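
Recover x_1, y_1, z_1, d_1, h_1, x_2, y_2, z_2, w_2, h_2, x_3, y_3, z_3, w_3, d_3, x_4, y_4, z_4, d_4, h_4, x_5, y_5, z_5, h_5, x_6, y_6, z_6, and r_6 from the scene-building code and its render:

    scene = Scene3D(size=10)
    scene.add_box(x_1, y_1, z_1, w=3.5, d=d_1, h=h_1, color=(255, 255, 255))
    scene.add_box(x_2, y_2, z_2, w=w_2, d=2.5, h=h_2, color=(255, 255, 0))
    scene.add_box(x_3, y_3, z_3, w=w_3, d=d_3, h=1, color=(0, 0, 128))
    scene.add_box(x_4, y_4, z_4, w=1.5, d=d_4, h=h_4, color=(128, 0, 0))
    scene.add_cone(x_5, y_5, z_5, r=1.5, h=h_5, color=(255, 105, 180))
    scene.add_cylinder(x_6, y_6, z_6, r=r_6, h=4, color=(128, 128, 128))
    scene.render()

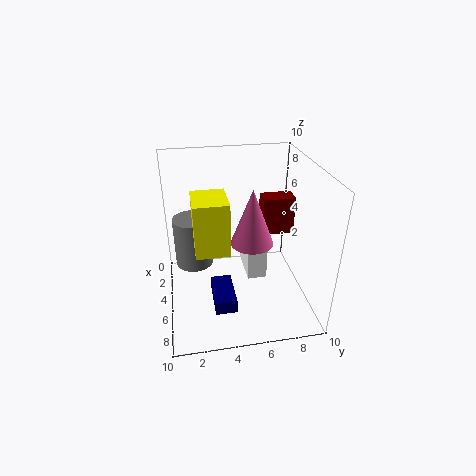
x_1 = 0.5, y_1 = 6, z_1 = 0.5, d_1 = 1.5, h_1 = 2.5, x_2 = 2, y_2 = 2, z_2 = 3.5, w_2 = 3, h_2 = 4, x_3 = 4.5, y_3 = 3, z_3 = 0.5, w_3 = 3, d_3 = 1.5, x_4 = 1, y_4 = 7.5, z_4 = 3.5, d_4 = 2.5, h_4 = 3, x_5 = 5, y_5 = 6, z_5 = 4.5, h_5 = 4, x_6 = 1.5, y_6 = 2, z_6 = 1, r_6 = 1.5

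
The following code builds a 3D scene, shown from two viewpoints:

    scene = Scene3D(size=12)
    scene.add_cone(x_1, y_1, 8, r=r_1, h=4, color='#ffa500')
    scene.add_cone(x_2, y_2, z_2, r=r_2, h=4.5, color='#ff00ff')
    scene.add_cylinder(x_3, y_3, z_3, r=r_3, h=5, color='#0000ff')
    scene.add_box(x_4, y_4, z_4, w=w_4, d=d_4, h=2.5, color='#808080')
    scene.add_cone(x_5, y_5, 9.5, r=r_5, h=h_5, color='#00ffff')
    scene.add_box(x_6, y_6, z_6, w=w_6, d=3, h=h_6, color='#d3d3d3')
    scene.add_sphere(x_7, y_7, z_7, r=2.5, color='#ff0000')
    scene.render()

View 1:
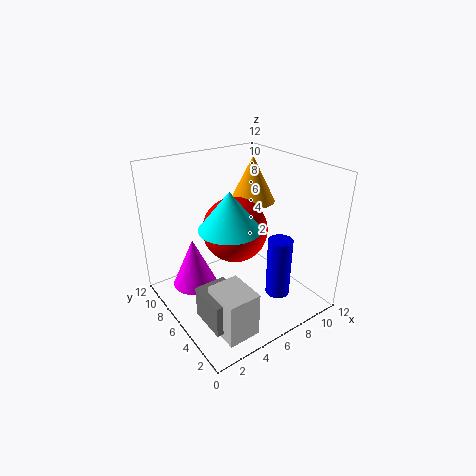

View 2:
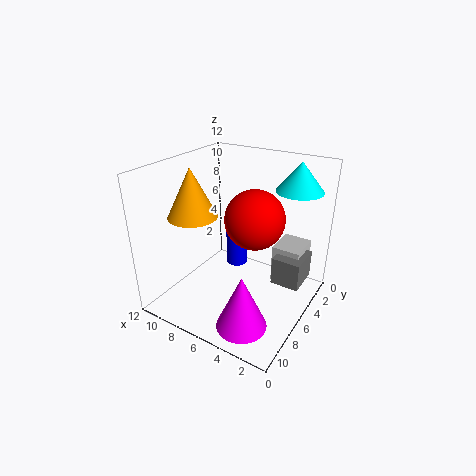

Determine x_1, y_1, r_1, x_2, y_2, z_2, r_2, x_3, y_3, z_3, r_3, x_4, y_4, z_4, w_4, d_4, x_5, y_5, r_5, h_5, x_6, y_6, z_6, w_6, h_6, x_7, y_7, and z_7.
x_1 = 9; y_1 = 8; r_1 = 2; x_2 = 3.5; y_2 = 9.5; z_2 = 0.5; r_2 = 2; x_3 = 8; y_3 = 3; z_3 = 1.5; r_3 = 1; x_4 = 1; y_4 = 1.5; z_4 = 1.5; w_4 = 2.5; d_4 = 3; x_5 = 2.5; y_5 = 2; r_5 = 2; h_5 = 2.5; x_6 = 1.5; y_6 = 0.5; z_6 = 1; w_6 = 2.5; h_6 = 3.5; x_7 = 5; y_7 = 5; z_7 = 7.5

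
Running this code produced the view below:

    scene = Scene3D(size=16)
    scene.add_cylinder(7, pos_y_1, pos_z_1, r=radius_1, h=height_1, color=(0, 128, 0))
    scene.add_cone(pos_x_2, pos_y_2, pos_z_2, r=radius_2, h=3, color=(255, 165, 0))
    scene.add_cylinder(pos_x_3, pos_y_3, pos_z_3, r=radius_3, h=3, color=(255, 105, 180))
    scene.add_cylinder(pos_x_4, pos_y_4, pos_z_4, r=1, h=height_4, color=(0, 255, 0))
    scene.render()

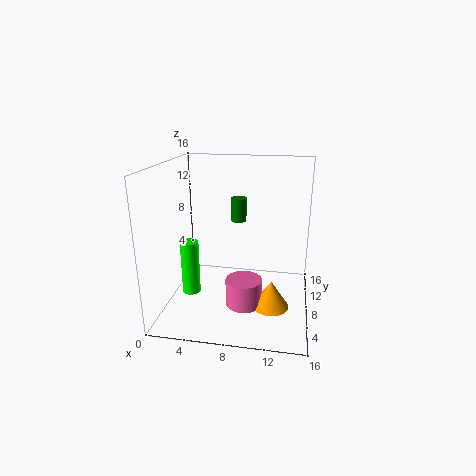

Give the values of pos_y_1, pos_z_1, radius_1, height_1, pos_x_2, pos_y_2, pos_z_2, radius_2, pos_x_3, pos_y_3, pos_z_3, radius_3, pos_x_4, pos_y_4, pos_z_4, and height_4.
pos_y_1 = 14
pos_z_1 = 8
radius_1 = 1
height_1 = 3
pos_x_2 = 12
pos_y_2 = 6
pos_z_2 = 1
radius_2 = 2
pos_x_3 = 9
pos_y_3 = 6
pos_z_3 = 1
radius_3 = 2
pos_x_4 = 3
pos_y_4 = 6
pos_z_4 = 2
height_4 = 6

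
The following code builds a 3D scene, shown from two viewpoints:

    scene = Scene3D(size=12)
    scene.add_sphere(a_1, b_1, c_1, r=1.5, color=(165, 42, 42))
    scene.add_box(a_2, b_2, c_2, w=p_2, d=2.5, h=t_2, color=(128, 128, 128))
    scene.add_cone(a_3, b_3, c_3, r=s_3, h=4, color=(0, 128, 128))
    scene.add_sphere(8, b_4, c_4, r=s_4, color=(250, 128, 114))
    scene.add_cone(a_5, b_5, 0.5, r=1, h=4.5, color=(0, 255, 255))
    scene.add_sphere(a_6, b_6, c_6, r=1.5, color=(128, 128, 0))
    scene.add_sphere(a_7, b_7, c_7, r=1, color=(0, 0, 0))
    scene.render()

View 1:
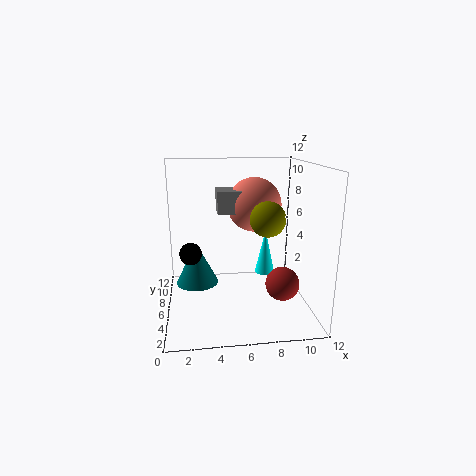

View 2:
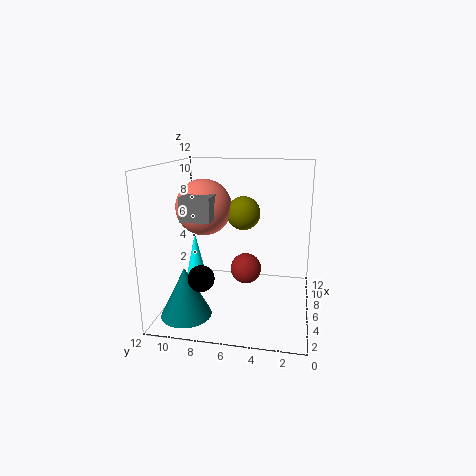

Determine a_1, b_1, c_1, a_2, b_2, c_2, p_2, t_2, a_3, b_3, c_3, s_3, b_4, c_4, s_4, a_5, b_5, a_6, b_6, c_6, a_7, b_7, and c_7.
a_1 = 10
b_1 = 6
c_1 = 1.5
a_2 = 4.5
b_2 = 8
c_2 = 7.5
p_2 = 4
t_2 = 2
a_3 = 2.5
b_3 = 9.5
c_3 = 0.5
s_3 = 2
b_4 = 9.5
c_4 = 8
s_4 = 2.5
a_5 = 9.5
b_5 = 11
a_6 = 8.5
b_6 = 6
c_6 = 7.5
a_7 = 2
b_7 = 8
c_7 = 4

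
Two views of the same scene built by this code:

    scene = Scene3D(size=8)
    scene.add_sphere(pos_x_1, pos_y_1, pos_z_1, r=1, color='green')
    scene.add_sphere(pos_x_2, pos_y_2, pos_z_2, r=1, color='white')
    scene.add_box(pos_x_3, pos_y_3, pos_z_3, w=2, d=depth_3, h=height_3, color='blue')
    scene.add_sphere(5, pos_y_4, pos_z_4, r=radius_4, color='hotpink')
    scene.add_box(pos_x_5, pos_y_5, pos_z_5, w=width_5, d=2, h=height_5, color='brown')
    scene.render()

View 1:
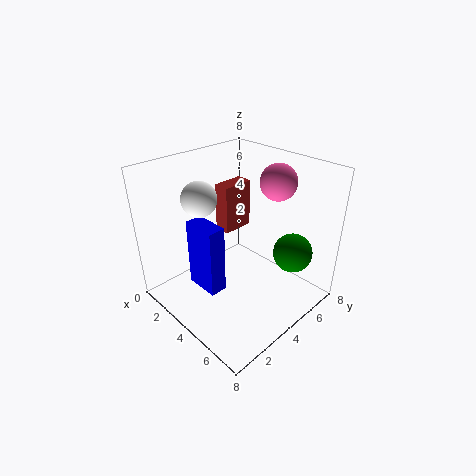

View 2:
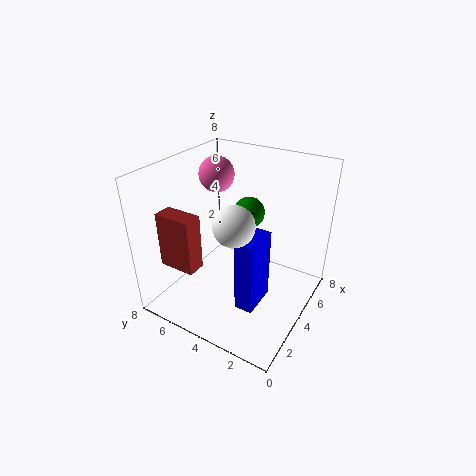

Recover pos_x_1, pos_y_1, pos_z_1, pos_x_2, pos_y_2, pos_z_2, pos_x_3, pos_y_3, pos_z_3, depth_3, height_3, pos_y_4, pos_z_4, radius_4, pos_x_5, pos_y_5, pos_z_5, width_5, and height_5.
pos_x_1 = 7, pos_y_1 = 5, pos_z_1 = 4, pos_x_2 = 2, pos_y_2 = 3, pos_z_2 = 6, pos_x_3 = 2, pos_y_3 = 2, pos_z_3 = 1, depth_3 = 1, height_3 = 4, pos_y_4 = 6, pos_z_4 = 7, radius_4 = 1, pos_x_5 = 1, pos_y_5 = 5, pos_z_5 = 3, width_5 = 1, height_5 = 3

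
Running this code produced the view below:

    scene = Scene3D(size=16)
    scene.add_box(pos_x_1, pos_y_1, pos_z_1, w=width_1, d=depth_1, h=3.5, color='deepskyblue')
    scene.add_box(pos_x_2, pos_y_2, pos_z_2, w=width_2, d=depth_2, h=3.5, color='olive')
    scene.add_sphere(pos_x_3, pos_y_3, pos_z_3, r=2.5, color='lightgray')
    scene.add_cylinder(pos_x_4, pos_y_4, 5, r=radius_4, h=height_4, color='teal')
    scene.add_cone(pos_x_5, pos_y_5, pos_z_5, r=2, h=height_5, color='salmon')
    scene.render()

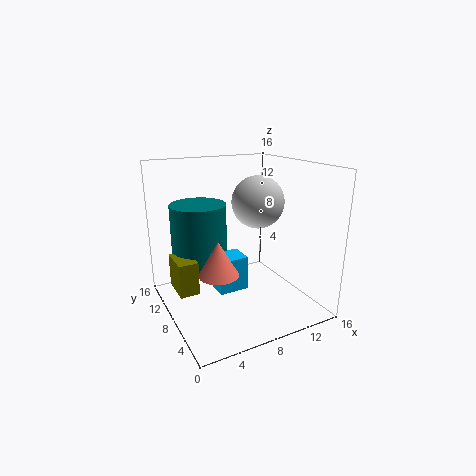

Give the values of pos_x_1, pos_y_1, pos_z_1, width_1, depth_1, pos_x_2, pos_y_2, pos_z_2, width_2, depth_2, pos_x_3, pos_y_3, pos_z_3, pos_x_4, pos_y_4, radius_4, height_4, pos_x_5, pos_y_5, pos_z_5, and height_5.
pos_x_1 = 4
pos_y_1 = 4
pos_z_1 = 4
width_1 = 3
depth_1 = 2.5
pos_x_2 = 0.5
pos_y_2 = 6
pos_z_2 = 3.5
width_2 = 2
depth_2 = 3.5
pos_x_3 = 8
pos_y_3 = 4
pos_z_3 = 13
pos_x_4 = 4
pos_y_4 = 9.5
radius_4 = 3
height_4 = 7
pos_x_5 = 4
pos_y_5 = 4.5
pos_z_5 = 6
height_5 = 3.5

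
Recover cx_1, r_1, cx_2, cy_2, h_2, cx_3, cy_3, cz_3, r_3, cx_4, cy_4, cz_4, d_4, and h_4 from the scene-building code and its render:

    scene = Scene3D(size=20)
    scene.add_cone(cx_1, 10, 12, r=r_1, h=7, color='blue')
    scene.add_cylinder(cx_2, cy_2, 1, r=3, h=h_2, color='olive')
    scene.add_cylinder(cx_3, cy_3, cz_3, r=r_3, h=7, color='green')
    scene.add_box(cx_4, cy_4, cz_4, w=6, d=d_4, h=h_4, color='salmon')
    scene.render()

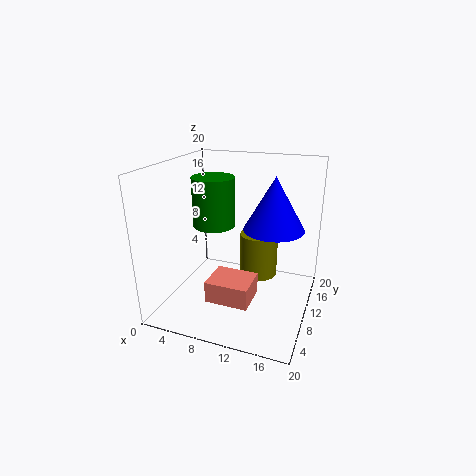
cx_1 = 15
r_1 = 4
cx_2 = 11
cy_2 = 17
h_2 = 7
cx_3 = 6
cy_3 = 11
cz_3 = 11
r_3 = 3
cx_4 = 7
cy_4 = 5
cz_4 = 2
d_4 = 5
h_4 = 3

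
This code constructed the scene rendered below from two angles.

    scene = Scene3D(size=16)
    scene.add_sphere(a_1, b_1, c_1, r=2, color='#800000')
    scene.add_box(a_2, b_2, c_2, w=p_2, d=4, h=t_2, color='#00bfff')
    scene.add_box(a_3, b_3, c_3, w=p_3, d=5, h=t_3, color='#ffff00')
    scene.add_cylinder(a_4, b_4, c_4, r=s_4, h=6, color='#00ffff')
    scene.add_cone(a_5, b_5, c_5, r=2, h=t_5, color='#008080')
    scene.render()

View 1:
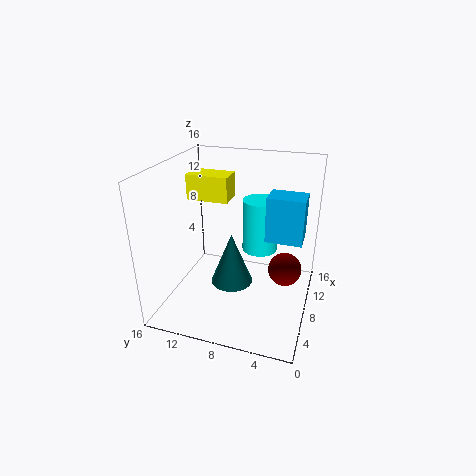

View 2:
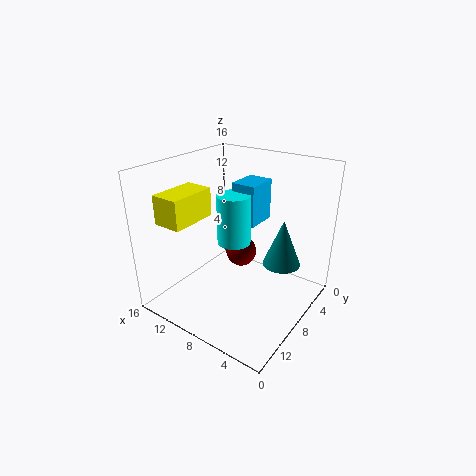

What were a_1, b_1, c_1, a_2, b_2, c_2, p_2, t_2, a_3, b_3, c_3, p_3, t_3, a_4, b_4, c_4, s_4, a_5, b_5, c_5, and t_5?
a_1 = 11; b_1 = 3; c_1 = 3; a_2 = 8; b_2 = 1; c_2 = 8; p_2 = 3; t_2 = 5; a_3 = 10; b_3 = 10; c_3 = 11; p_3 = 3; t_3 = 3; a_4 = 10; b_4 = 6; c_4 = 6; s_4 = 2; a_5 = 3; b_5 = 7; c_5 = 6; t_5 = 5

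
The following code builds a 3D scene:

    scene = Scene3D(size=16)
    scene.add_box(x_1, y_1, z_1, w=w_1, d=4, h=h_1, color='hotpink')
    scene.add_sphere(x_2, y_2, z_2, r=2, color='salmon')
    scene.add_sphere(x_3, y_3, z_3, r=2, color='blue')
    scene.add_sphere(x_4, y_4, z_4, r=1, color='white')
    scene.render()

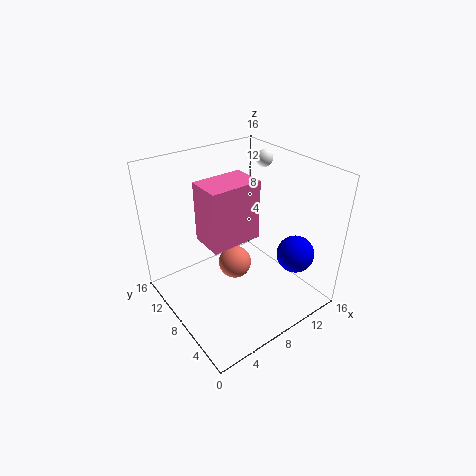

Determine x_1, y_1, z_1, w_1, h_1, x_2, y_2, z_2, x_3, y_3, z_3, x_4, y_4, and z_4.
x_1 = 5
y_1 = 8
z_1 = 7
w_1 = 6
h_1 = 7
x_2 = 9
y_2 = 10
z_2 = 3
x_3 = 12
y_3 = 3
z_3 = 7
x_4 = 14
y_4 = 11
z_4 = 15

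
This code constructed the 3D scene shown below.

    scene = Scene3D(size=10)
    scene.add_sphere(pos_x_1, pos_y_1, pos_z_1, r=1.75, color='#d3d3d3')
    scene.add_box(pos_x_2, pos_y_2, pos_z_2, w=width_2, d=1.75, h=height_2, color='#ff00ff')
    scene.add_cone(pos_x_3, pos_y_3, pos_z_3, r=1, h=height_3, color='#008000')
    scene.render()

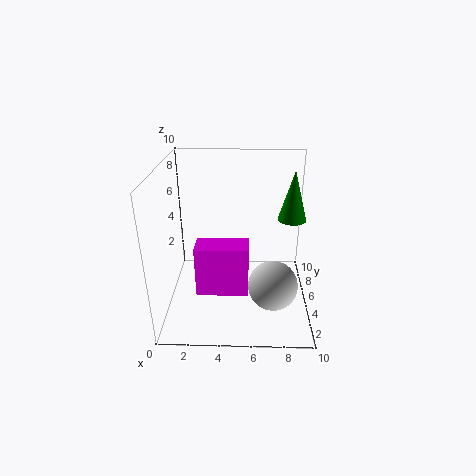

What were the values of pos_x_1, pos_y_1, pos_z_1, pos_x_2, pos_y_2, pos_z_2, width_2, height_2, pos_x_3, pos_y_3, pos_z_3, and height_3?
pos_x_1 = 7.5
pos_y_1 = 4
pos_z_1 = 1.75
pos_x_2 = 2.25
pos_y_2 = 2.75
pos_z_2 = 1.75
width_2 = 3.5
height_2 = 3.5
pos_x_3 = 8.75
pos_y_3 = 6
pos_z_3 = 6
height_3 = 3.5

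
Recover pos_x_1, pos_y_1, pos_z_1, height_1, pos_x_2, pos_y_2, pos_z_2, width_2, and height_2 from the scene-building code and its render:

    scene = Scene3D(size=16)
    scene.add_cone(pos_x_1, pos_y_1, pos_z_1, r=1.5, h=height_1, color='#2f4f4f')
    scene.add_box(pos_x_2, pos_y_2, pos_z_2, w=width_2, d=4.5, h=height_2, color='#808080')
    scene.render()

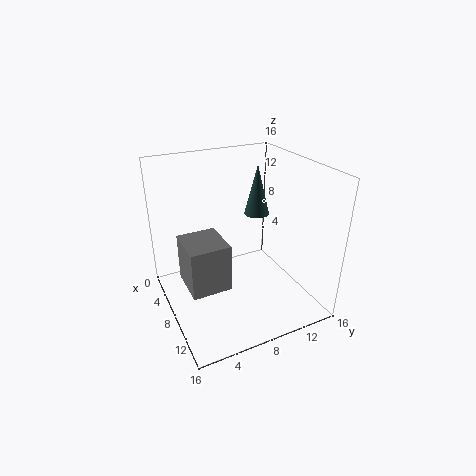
pos_x_1 = 5, pos_y_1 = 12, pos_z_1 = 9, height_1 = 6, pos_x_2 = 4.5, pos_y_2 = 2, pos_z_2 = 2.5, width_2 = 5, height_2 = 5.5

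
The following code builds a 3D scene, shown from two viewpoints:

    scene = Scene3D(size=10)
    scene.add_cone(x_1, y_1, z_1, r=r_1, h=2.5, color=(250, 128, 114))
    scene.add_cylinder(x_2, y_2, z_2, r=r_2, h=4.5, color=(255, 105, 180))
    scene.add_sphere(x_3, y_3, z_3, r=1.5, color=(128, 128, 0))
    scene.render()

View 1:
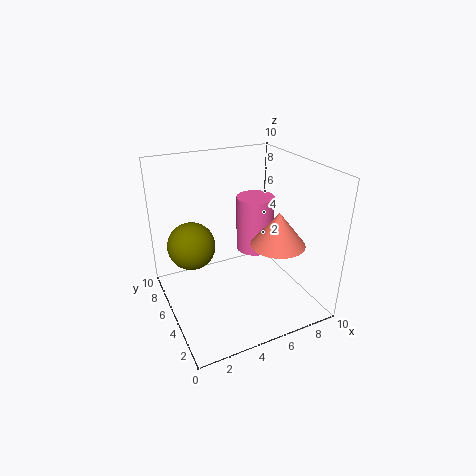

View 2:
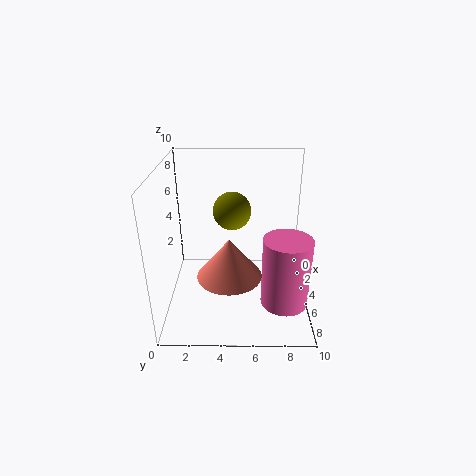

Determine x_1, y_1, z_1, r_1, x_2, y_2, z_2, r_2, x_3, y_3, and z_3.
x_1 = 8, y_1 = 4.5, z_1 = 4, r_1 = 2, x_2 = 8, y_2 = 8, z_2 = 2, r_2 = 1.5, x_3 = 1.5, y_3 = 4.5, z_3 = 5.5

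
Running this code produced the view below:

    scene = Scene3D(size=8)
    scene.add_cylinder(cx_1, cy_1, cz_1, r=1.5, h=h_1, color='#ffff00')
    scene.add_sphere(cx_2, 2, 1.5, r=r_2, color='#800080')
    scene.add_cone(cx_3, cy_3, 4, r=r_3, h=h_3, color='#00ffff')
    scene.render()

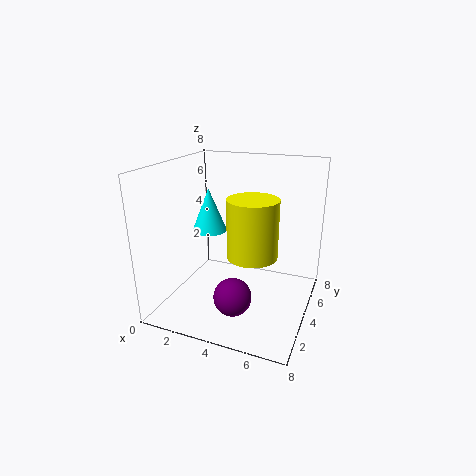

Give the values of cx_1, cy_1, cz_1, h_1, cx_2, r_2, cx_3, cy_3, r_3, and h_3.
cx_1 = 4.5, cy_1 = 5, cz_1 = 2.5, h_1 = 3.5, cx_2 = 4.5, r_2 = 1, cx_3 = 2, cy_3 = 4.5, r_3 = 1, h_3 = 2.5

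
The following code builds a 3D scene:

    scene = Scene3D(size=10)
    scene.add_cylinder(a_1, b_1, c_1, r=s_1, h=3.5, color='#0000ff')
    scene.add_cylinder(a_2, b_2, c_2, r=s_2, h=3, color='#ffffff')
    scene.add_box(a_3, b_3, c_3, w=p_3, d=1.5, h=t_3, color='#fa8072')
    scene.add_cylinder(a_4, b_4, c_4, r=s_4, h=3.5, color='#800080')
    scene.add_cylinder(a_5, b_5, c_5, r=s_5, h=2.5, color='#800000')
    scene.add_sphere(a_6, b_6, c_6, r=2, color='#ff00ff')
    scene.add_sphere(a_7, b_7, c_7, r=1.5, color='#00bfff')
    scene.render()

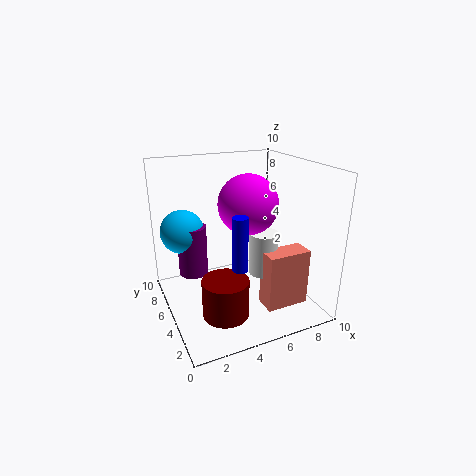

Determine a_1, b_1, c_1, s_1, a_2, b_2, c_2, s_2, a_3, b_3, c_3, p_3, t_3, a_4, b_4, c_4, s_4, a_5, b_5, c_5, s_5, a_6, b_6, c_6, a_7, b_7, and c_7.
a_1 = 4
b_1 = 2.5
c_1 = 4
s_1 = 0.5
a_2 = 6.5
b_2 = 4
c_2 = 2.5
s_2 = 1
a_3 = 6
b_3 = 2
c_3 = 0.5
p_3 = 3
t_3 = 4
a_4 = 2
b_4 = 6
c_4 = 2.5
s_4 = 1
a_5 = 3
b_5 = 2.5
c_5 = 1
s_5 = 1.5
a_6 = 5.5
b_6 = 4.5
c_6 = 7.5
a_7 = 1.5
b_7 = 6.5
c_7 = 5.5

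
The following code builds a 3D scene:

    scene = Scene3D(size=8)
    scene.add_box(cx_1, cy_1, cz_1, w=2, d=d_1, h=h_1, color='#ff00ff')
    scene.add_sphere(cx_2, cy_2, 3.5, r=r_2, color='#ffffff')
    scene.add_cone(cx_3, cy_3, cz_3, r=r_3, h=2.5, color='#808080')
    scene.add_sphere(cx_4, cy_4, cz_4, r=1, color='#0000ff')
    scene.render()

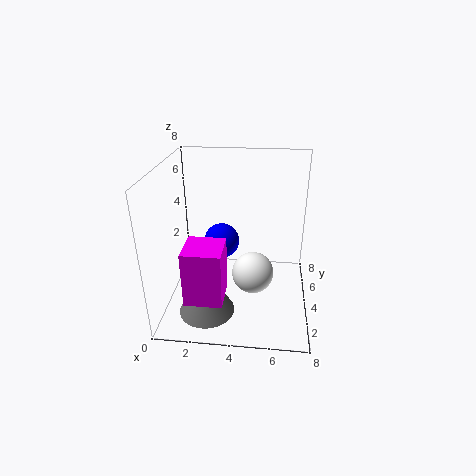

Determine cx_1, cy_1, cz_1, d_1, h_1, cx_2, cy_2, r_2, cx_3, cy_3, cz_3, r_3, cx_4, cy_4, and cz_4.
cx_1 = 1.5
cy_1 = 1
cz_1 = 1.5
d_1 = 2
h_1 = 3
cx_2 = 5
cy_2 = 1.5
r_2 = 1
cx_3 = 2.5
cy_3 = 2
cz_3 = 0.5
r_3 = 1.5
cx_4 = 3
cy_4 = 4.5
cz_4 = 3.5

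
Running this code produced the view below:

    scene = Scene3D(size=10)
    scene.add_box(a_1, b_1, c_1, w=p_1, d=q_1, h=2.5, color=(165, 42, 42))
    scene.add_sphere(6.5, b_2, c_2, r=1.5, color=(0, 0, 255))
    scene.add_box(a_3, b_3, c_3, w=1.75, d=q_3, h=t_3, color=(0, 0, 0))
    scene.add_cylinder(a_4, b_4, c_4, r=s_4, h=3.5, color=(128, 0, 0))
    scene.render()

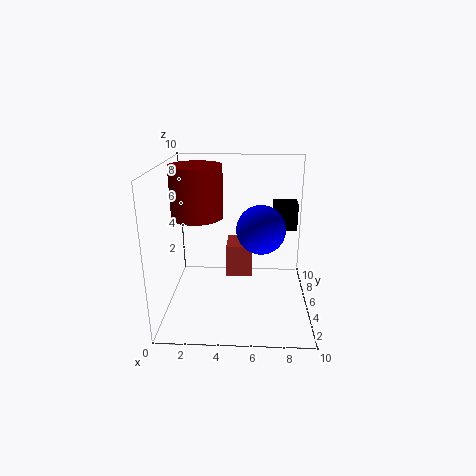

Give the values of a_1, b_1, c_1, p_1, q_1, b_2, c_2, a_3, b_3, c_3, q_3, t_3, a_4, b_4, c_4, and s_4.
a_1 = 4
b_1 = 6.75
c_1 = 1
p_1 = 2
q_1 = 2.5
b_2 = 2.75
c_2 = 6.5
a_3 = 7.5
b_3 = 6.5
c_3 = 5
q_3 = 1.5
t_3 = 2
a_4 = 2.25
b_4 = 5
c_4 = 6.5
s_4 = 1.75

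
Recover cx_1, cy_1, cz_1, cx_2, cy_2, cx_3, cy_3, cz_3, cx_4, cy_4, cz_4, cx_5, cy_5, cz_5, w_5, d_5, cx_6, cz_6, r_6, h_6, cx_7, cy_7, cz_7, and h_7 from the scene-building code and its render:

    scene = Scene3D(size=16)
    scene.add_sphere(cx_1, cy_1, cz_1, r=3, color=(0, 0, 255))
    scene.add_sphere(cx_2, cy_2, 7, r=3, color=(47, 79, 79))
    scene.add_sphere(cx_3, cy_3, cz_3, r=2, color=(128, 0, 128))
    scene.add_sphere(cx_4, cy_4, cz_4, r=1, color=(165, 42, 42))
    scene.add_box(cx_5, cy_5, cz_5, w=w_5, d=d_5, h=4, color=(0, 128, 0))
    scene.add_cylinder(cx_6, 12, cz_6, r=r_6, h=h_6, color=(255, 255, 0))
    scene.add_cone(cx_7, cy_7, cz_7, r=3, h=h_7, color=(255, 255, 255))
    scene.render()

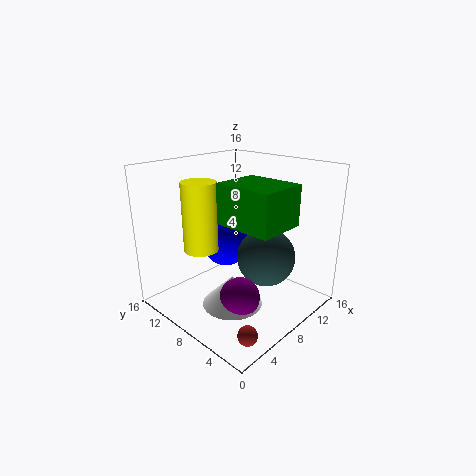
cx_1 = 11
cy_1 = 13
cz_1 = 5
cx_2 = 8
cy_2 = 4
cx_3 = 4
cy_3 = 4
cz_3 = 4
cx_4 = 3
cy_4 = 2
cz_4 = 1
cx_5 = 4
cy_5 = 1
cz_5 = 11
w_5 = 5
d_5 = 6
cx_6 = 6
cz_6 = 6
r_6 = 2
h_6 = 8
cx_7 = 4
cy_7 = 5
cz_7 = 3
h_7 = 3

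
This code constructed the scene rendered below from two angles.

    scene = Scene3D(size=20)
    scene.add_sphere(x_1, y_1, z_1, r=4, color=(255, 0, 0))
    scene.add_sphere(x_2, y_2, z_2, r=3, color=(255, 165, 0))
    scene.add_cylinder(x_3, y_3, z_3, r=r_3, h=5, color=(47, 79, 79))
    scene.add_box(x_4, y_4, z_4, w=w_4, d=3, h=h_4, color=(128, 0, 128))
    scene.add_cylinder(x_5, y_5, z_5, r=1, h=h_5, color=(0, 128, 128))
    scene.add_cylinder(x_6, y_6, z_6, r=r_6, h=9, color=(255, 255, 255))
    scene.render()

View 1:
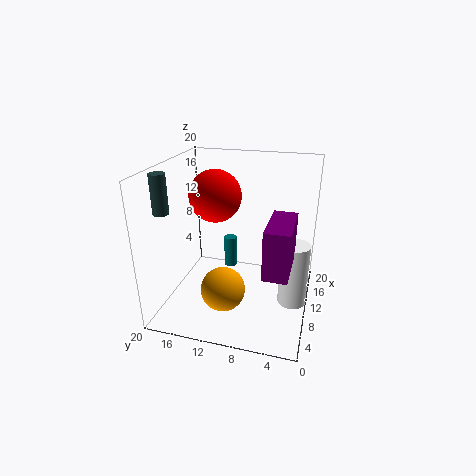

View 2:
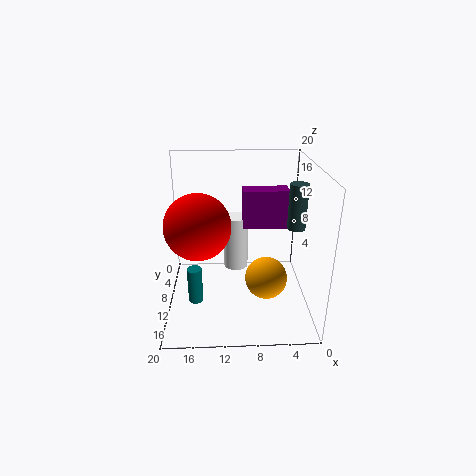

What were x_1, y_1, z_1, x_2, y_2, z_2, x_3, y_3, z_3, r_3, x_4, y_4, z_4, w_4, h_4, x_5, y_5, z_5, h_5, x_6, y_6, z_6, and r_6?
x_1 = 15, y_1 = 15, z_1 = 14, x_2 = 6, y_2 = 11, z_2 = 4, x_3 = 4, y_3 = 18, z_3 = 15, r_3 = 1, x_4 = 2, y_4 = 2, z_4 = 9, w_4 = 7, h_4 = 6, x_5 = 16, y_5 = 13, z_5 = 2, h_5 = 5, x_6 = 10, y_6 = 2, z_6 = 1, r_6 = 2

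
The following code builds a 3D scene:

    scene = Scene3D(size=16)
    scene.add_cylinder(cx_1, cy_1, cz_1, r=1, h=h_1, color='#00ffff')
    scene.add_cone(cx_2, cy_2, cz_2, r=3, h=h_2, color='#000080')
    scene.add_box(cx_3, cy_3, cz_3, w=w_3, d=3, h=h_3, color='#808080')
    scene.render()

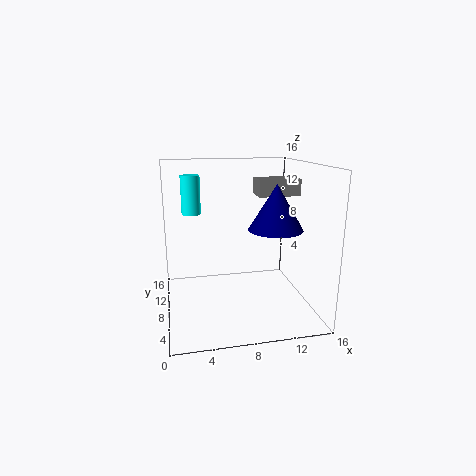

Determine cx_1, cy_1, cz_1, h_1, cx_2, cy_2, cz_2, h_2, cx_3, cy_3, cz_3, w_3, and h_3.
cx_1 = 3, cy_1 = 8, cz_1 = 11, h_1 = 4, cx_2 = 12, cy_2 = 7, cz_2 = 9, h_2 = 5, cx_3 = 11, cy_3 = 10, cz_3 = 12, w_3 = 5, h_3 = 2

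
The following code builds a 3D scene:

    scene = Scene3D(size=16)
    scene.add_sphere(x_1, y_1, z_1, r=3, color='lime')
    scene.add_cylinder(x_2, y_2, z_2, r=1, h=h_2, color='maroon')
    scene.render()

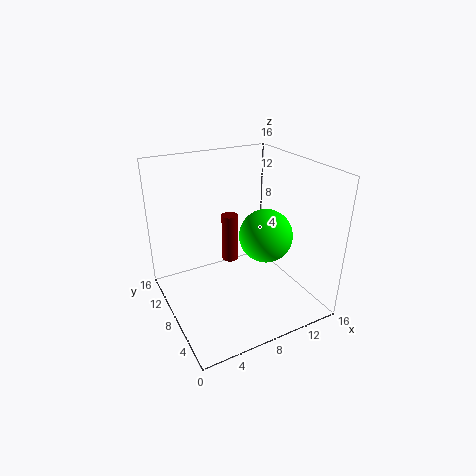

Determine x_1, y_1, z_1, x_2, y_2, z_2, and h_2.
x_1 = 11, y_1 = 7, z_1 = 8, x_2 = 9, y_2 = 12, z_2 = 3, h_2 = 6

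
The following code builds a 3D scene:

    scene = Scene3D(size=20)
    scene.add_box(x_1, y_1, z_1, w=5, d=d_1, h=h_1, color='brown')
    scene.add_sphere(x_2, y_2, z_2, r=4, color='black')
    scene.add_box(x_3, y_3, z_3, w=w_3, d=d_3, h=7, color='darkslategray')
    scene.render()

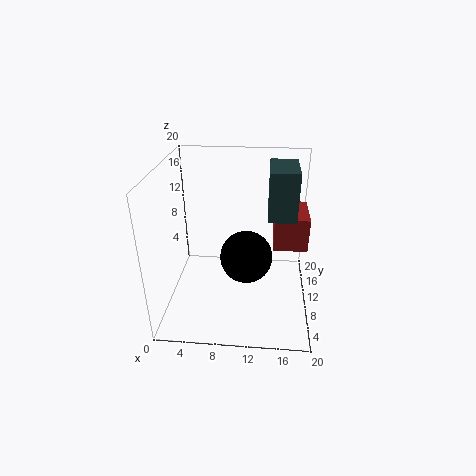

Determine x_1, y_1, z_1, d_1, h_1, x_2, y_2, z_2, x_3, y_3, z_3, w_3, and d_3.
x_1 = 15, y_1 = 12, z_1 = 7, d_1 = 7, h_1 = 5, x_2 = 11, y_2 = 13, z_2 = 5, x_3 = 14, y_3 = 11, z_3 = 12, w_3 = 4, d_3 = 7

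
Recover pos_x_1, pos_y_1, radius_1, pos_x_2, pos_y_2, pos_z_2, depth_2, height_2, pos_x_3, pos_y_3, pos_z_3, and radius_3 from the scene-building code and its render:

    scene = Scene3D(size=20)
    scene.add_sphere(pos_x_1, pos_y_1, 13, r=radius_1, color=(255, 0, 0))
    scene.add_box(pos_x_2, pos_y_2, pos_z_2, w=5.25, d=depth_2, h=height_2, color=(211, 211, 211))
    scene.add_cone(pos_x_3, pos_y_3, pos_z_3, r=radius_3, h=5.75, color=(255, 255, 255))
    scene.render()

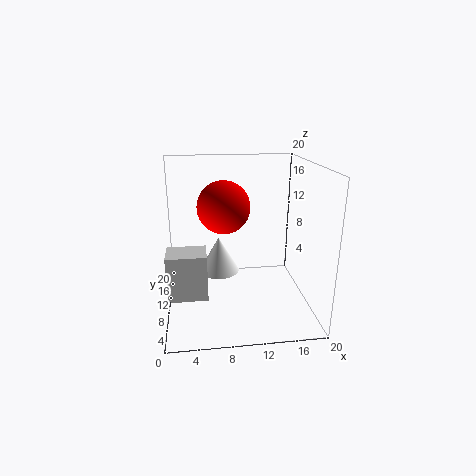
pos_x_1 = 8.5
pos_y_1 = 15
radius_1 = 4
pos_x_2 = 0.25
pos_y_2 = 5.75
pos_z_2 = 3
depth_2 = 4
height_2 = 6.25
pos_x_3 = 7.75
pos_y_3 = 16.75
pos_z_3 = 1.75
radius_3 = 3.25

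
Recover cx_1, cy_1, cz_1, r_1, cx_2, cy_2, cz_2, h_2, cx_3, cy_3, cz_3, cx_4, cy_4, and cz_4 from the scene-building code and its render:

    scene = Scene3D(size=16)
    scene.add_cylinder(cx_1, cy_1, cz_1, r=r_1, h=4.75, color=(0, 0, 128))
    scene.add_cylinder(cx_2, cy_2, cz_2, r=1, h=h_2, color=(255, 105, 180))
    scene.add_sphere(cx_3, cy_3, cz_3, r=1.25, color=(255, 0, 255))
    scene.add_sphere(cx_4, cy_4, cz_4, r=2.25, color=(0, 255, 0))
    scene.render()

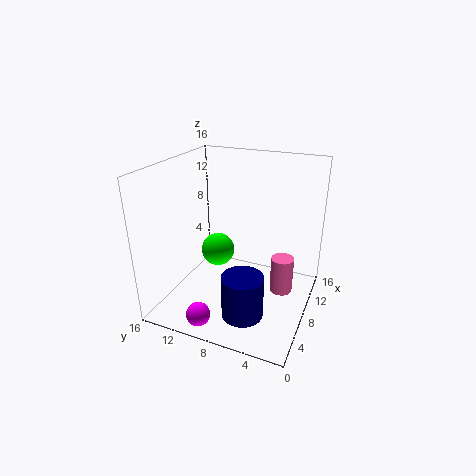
cx_1 = 4.5; cy_1 = 6; cz_1 = 0.75; r_1 = 2.25; cx_2 = 2.75; cy_2 = 1.5; cz_2 = 6.5; h_2 = 3.25; cx_3 = 1.5; cy_3 = 9.75; cz_3 = 1.75; cx_4 = 13.75; cy_4 = 13.5; cz_4 = 2.5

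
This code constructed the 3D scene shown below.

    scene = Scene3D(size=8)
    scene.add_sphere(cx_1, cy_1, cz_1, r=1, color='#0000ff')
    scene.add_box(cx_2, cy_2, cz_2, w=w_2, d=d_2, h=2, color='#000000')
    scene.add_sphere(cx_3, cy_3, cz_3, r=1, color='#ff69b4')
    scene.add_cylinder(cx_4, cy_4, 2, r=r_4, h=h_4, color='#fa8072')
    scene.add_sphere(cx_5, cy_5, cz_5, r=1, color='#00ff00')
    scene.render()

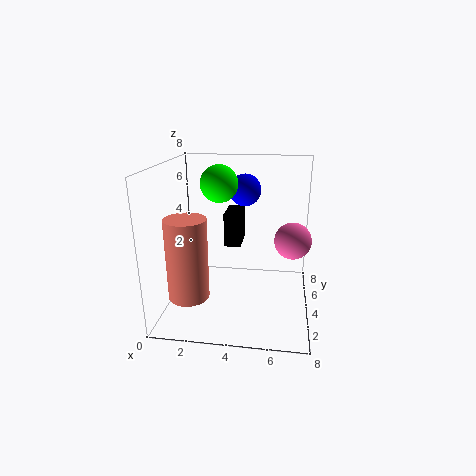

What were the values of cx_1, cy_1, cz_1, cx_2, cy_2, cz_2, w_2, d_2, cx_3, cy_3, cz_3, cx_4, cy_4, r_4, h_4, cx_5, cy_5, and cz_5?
cx_1 = 4; cy_1 = 7; cz_1 = 6; cx_2 = 3; cy_2 = 5; cz_2 = 3; w_2 = 1; d_2 = 2; cx_3 = 7; cy_3 = 4; cz_3 = 4; cx_4 = 2; cy_4 = 1; r_4 = 1; h_4 = 4; cx_5 = 3; cy_5 = 4; cz_5 = 7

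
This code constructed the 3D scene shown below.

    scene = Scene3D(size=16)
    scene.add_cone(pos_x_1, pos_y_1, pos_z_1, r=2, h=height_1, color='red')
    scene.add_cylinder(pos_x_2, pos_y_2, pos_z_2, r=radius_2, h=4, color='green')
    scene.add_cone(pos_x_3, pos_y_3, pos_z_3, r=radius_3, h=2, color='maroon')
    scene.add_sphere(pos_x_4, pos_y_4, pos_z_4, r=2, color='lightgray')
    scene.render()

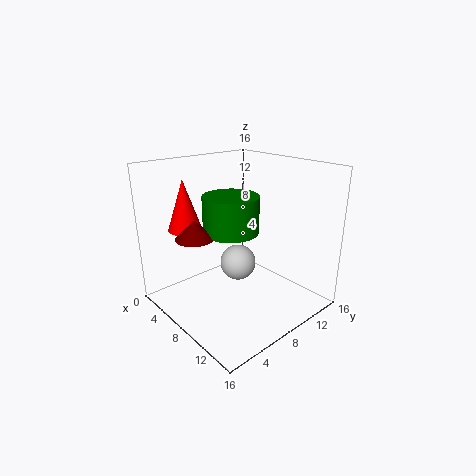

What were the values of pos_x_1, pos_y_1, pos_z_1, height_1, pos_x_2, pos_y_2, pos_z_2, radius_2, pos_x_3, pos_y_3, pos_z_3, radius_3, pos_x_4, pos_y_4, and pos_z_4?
pos_x_1 = 2, pos_y_1 = 5, pos_z_1 = 8, height_1 = 6, pos_x_2 = 8, pos_y_2 = 7, pos_z_2 = 9, radius_2 = 3, pos_x_3 = 7, pos_y_3 = 3, pos_z_3 = 9, radius_3 = 2, pos_x_4 = 8, pos_y_4 = 8, pos_z_4 = 5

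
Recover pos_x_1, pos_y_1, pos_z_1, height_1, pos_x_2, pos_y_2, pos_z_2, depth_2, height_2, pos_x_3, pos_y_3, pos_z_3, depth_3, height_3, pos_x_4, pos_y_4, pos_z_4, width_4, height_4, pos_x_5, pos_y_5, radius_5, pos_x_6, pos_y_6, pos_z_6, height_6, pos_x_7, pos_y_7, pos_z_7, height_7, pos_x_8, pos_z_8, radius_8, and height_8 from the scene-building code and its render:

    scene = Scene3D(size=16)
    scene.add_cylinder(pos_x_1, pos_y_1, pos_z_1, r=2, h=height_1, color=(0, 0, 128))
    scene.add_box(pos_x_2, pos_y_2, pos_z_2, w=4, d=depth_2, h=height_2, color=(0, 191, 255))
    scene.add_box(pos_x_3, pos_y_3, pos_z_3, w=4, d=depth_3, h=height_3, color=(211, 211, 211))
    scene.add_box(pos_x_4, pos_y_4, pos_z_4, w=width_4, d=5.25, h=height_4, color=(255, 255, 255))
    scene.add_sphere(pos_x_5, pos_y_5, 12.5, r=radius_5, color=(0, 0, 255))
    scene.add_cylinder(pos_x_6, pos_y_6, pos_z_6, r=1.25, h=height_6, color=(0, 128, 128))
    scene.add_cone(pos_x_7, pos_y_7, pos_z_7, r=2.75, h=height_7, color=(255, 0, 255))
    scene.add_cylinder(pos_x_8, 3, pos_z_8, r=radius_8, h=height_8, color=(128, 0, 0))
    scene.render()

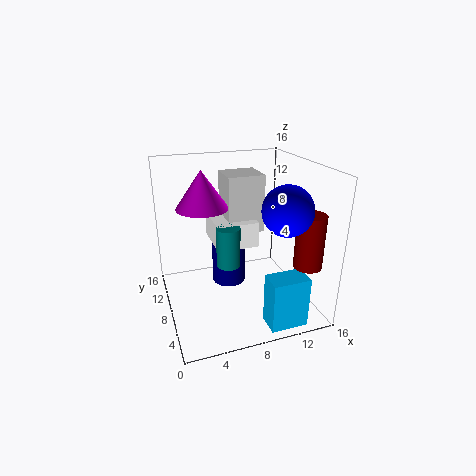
pos_x_1 = 7.75
pos_y_1 = 10.75
pos_z_1 = 1.25
height_1 = 5.75
pos_x_2 = 9.25
pos_y_2 = 0.75
pos_z_2 = 0.25
depth_2 = 2.5
height_2 = 5.5
pos_x_3 = 6.75
pos_y_3 = 7.25
pos_z_3 = 8.75
depth_3 = 3.75
height_3 = 6.25
pos_x_4 = 5.25
pos_y_4 = 6.25
pos_z_4 = 7.5
width_4 = 4.5
height_4 = 2.75
pos_x_5 = 11.25
pos_y_5 = 3
radius_5 = 2.5
pos_x_6 = 6.25
pos_y_6 = 6
pos_z_6 = 6
height_6 = 4.25
pos_x_7 = 4.25
pos_y_7 = 8.5
pos_z_7 = 11.75
height_7 = 4
pos_x_8 = 14
pos_z_8 = 6
radius_8 = 1.5
height_8 = 5.75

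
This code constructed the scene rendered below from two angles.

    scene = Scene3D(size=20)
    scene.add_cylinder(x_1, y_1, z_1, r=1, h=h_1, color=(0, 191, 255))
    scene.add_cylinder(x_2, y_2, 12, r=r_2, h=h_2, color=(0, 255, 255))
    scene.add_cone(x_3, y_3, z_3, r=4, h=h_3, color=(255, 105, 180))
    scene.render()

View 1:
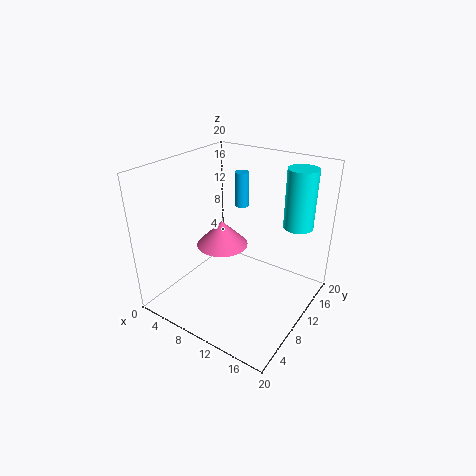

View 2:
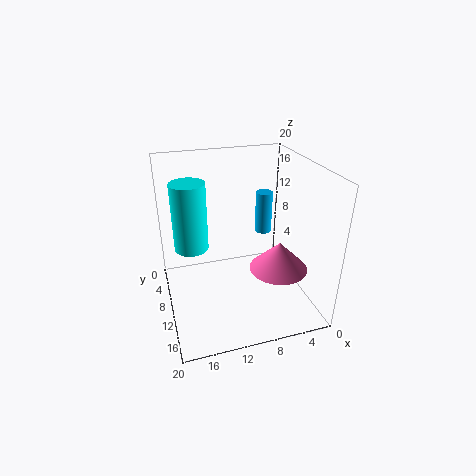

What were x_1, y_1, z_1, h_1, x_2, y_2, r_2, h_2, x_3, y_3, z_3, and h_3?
x_1 = 8
y_1 = 14
z_1 = 13
h_1 = 5
x_2 = 17
y_2 = 14
r_2 = 2
h_2 = 8
x_3 = 5
y_3 = 13
z_3 = 6
h_3 = 4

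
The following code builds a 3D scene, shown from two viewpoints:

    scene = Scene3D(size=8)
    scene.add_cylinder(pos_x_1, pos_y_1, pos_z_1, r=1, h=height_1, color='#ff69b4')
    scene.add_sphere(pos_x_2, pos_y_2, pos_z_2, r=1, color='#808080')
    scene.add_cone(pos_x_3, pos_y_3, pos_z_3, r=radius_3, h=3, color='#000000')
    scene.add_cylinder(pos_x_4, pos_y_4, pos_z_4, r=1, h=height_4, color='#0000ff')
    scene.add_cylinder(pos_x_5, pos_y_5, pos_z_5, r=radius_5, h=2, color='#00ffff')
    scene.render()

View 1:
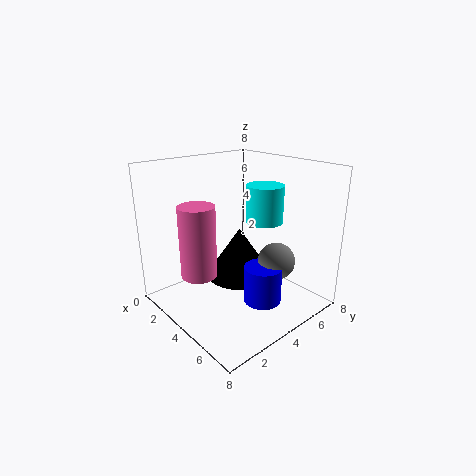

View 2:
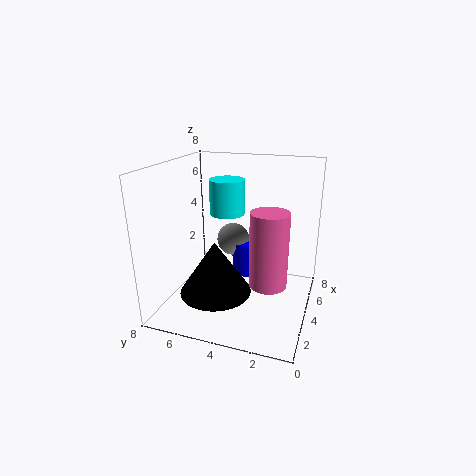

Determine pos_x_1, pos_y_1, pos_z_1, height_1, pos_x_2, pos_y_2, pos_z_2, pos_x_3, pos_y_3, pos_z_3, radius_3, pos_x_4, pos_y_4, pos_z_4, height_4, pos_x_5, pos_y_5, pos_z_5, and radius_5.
pos_x_1 = 3, pos_y_1 = 2, pos_z_1 = 2, height_1 = 4, pos_x_2 = 6, pos_y_2 = 5, pos_z_2 = 3, pos_x_3 = 3, pos_y_3 = 5, pos_z_3 = 1, radius_3 = 2, pos_x_4 = 6, pos_y_4 = 4, pos_z_4 = 1, height_4 = 2, pos_x_5 = 5, pos_y_5 = 5, pos_z_5 = 5, radius_5 = 1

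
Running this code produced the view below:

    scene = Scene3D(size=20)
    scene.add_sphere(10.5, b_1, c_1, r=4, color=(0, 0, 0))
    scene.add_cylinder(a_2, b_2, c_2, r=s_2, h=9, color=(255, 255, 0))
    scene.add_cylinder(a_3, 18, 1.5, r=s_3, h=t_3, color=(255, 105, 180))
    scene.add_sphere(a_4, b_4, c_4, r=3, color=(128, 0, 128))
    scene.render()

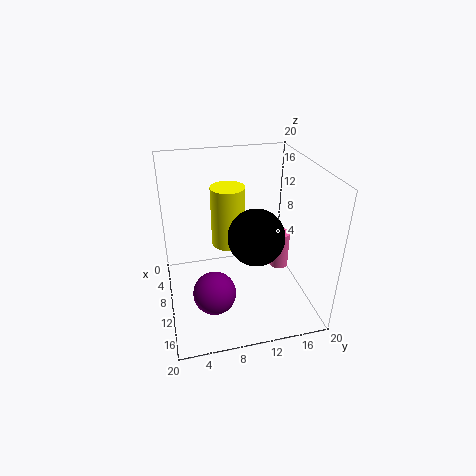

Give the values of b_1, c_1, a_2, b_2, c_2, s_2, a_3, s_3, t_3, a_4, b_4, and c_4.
b_1 = 12.5, c_1 = 10, a_2 = 6, b_2 = 9.5, c_2 = 7, s_2 = 2.5, a_3 = 6, s_3 = 1.5, t_3 = 6, a_4 = 12.5, b_4 = 6, c_4 = 3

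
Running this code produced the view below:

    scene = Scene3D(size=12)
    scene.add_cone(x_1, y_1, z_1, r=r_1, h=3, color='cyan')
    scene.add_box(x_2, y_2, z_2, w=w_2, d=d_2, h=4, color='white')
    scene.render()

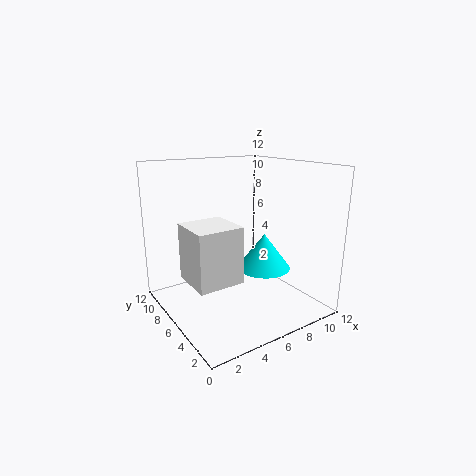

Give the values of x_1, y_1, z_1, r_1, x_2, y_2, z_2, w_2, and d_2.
x_1 = 8
y_1 = 5
z_1 = 3.25
r_1 = 2.25
x_2 = 0.25
y_2 = 1.5
z_2 = 4.5
w_2 = 3.25
d_2 = 3.25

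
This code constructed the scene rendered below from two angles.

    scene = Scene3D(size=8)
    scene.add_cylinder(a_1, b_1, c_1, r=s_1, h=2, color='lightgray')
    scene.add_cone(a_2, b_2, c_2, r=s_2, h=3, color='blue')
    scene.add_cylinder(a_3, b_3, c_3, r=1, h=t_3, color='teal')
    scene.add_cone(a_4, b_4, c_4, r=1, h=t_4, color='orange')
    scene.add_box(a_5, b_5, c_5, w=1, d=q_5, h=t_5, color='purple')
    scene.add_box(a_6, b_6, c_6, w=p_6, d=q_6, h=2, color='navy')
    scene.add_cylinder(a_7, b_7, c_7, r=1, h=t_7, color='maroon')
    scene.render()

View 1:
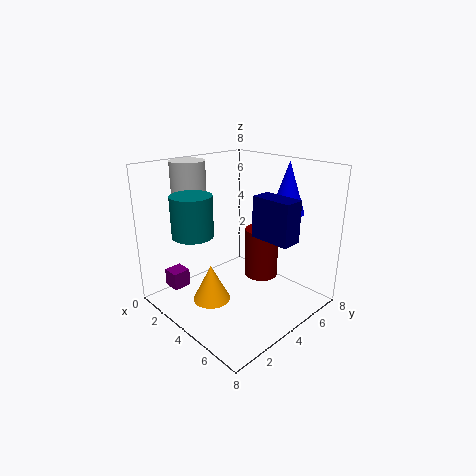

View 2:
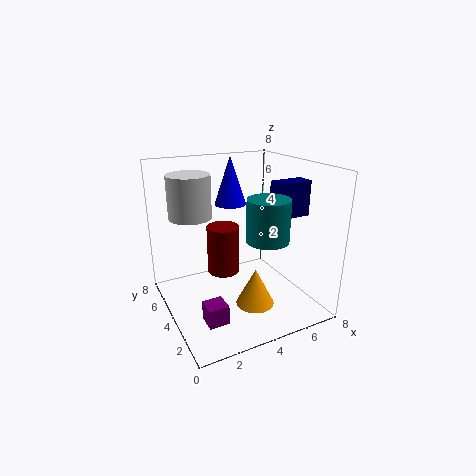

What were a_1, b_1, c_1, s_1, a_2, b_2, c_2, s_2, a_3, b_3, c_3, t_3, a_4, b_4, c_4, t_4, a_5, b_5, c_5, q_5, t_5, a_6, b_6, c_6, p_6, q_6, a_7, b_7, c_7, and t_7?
a_1 = 1; b_1 = 3; c_1 = 6; s_1 = 1; a_2 = 5; b_2 = 7; c_2 = 5; s_2 = 1; a_3 = 4; b_3 = 1; c_3 = 5; t_3 = 2; a_4 = 4; b_4 = 2; c_4 = 1; t_4 = 2; a_5 = 1; b_5 = 1; c_5 = 1; q_5 = 1; t_5 = 1; a_6 = 6; b_6 = 3; c_6 = 5; p_6 = 2; q_6 = 1; a_7 = 4; b_7 = 6; c_7 = 1; t_7 = 3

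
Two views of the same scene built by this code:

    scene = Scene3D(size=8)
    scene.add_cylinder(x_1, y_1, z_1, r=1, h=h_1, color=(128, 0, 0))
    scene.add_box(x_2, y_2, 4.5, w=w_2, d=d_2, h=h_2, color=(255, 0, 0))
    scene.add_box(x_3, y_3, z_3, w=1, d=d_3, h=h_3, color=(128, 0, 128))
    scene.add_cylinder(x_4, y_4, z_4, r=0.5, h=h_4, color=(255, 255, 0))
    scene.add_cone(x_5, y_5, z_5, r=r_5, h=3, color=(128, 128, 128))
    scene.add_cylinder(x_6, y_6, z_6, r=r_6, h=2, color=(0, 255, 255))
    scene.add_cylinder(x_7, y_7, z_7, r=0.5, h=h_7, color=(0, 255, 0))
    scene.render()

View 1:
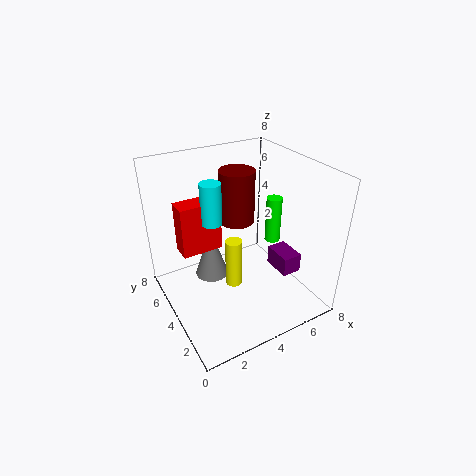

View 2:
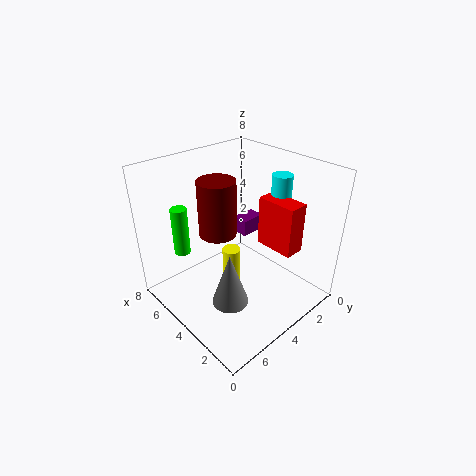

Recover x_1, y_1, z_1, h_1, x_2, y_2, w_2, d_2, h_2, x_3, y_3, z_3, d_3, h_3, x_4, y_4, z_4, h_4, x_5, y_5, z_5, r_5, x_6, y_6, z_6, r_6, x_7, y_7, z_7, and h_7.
x_1 = 4.5, y_1 = 5, z_1 = 4.5, h_1 = 3, x_2 = 0.5, y_2 = 3, w_2 = 2, d_2 = 1, h_2 = 2.5, x_3 = 5, y_3 = 1, z_3 = 3, d_3 = 1.5, h_3 = 1, x_4 = 4, y_4 = 4.5, z_4 = 0.5, h_4 = 3, x_5 = 3, y_5 = 5.5, z_5 = 1, r_5 = 1, x_6 = 2, y_6 = 3, z_6 = 6, r_6 = 0.5, x_7 = 7.5, y_7 = 5.5, z_7 = 2, h_7 = 3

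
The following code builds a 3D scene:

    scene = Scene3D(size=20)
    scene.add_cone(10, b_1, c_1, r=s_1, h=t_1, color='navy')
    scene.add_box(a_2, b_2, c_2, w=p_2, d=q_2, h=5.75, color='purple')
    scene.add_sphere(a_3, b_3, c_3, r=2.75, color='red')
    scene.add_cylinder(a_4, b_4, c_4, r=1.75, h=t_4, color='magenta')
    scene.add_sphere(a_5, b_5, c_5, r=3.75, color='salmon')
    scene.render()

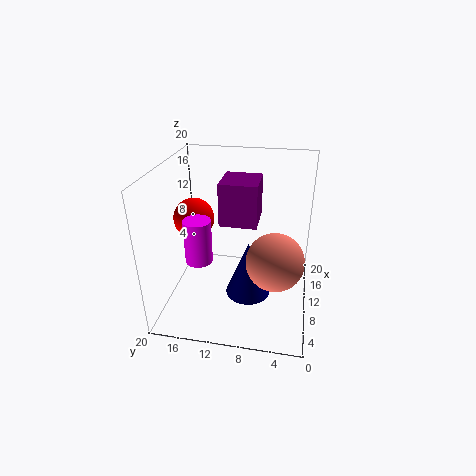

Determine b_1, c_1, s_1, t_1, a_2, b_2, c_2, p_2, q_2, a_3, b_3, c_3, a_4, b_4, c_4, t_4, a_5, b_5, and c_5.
b_1 = 8.5
c_1 = 1
s_1 = 3.25
t_1 = 8.25
a_2 = 8.25
b_2 = 7.25
c_2 = 12.5
p_2 = 5.25
q_2 = 5
a_3 = 9.5
b_3 = 16
c_3 = 12.75
a_4 = 5.5
b_4 = 14.25
c_4 = 8.75
t_4 = 5.75
a_5 = 6.5
b_5 = 4.5
c_5 = 9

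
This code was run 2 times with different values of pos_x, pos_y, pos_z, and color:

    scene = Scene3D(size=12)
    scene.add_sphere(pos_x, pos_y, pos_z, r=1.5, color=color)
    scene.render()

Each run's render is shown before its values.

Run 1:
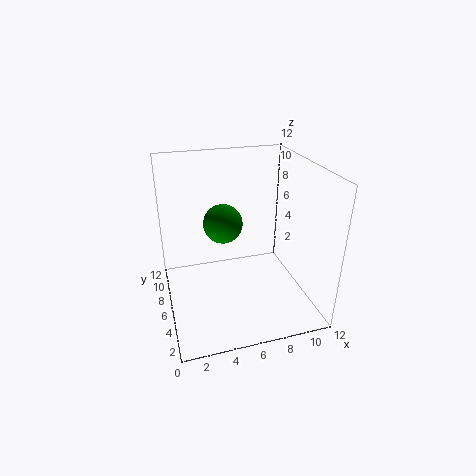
pos_x = 4.5, pos_y = 5, pos_z = 8, color = 'green'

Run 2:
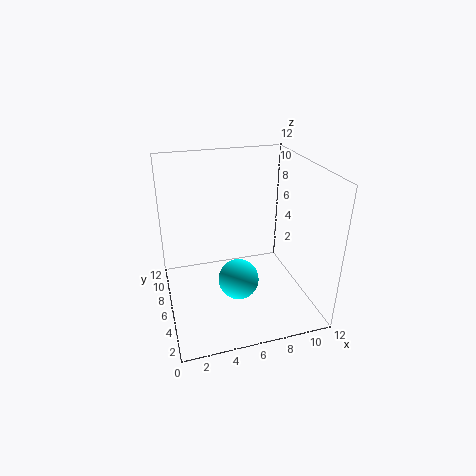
pos_x = 5, pos_y = 2.5, pos_z = 4.5, color = 'cyan'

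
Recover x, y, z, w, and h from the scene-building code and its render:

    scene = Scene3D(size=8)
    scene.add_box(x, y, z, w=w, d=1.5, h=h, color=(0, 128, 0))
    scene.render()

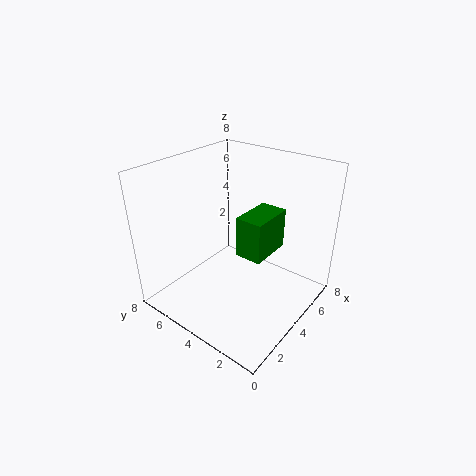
x = 3.5; y = 2.25; z = 3.25; w = 2.5; h = 2.25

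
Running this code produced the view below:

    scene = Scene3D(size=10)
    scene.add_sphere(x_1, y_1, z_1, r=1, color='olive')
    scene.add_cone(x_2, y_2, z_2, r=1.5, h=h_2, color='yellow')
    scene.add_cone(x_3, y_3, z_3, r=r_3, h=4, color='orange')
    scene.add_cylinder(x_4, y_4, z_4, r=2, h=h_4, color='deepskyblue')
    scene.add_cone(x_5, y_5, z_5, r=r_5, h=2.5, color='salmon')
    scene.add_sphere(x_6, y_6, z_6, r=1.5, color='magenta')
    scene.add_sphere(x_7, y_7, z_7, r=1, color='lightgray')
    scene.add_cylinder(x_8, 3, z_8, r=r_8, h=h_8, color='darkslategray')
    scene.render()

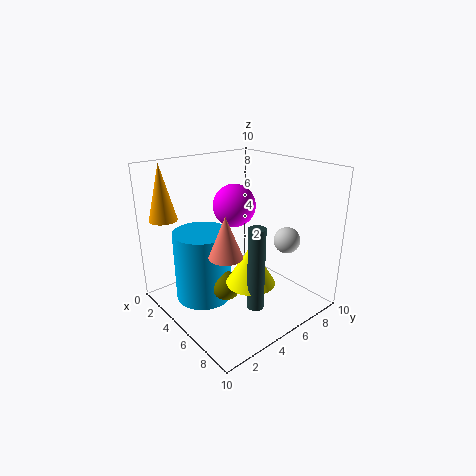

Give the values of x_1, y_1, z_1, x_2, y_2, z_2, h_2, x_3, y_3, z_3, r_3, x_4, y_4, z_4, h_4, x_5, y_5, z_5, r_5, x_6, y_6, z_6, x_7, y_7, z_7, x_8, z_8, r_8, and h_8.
x_1 = 5.5; y_1 = 3.5; z_1 = 2; x_2 = 8; y_2 = 3.5; z_2 = 3.5; h_2 = 2.5; x_3 = 1; y_3 = 1.5; z_3 = 6; r_3 = 1; x_4 = 3.5; y_4 = 3; z_4 = 0.5; h_4 = 5; x_5 = 7.5; y_5 = 2; z_5 = 5.5; r_5 = 1; x_6 = 4; y_6 = 5.5; z_6 = 7; x_7 = 6; y_7 = 9; z_7 = 4; x_8 = 9; z_8 = 2.5; r_8 = 0.5; h_8 = 5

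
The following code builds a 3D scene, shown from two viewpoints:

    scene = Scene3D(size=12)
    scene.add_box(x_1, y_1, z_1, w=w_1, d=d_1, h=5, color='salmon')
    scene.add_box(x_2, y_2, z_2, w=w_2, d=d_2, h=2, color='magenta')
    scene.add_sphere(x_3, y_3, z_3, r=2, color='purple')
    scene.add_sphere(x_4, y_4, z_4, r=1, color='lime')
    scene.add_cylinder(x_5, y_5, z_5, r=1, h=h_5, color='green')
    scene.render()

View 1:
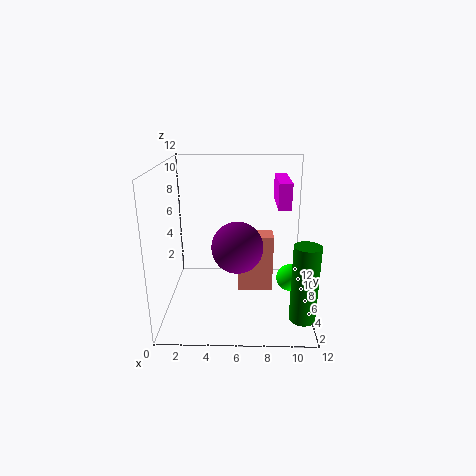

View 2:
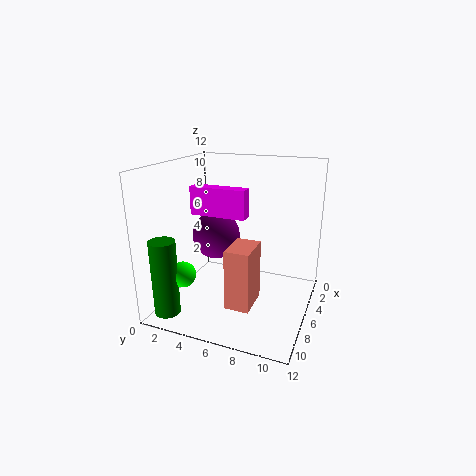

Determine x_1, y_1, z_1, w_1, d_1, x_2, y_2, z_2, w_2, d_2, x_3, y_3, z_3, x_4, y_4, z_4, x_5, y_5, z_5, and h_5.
x_1 = 6, y_1 = 6, z_1 = 1, w_1 = 3, d_1 = 2, x_2 = 9, y_2 = 4, z_2 = 9, w_2 = 1, d_2 = 4, x_3 = 6, y_3 = 4, z_3 = 6, x_4 = 10, y_4 = 3, z_4 = 4, x_5 = 11, y_5 = 2, z_5 = 1, h_5 = 6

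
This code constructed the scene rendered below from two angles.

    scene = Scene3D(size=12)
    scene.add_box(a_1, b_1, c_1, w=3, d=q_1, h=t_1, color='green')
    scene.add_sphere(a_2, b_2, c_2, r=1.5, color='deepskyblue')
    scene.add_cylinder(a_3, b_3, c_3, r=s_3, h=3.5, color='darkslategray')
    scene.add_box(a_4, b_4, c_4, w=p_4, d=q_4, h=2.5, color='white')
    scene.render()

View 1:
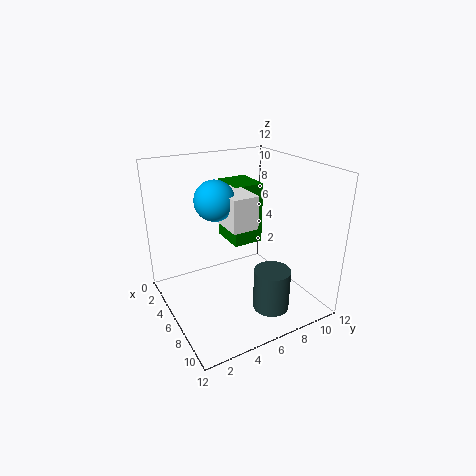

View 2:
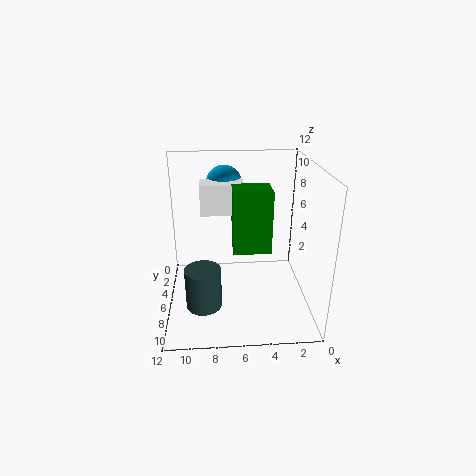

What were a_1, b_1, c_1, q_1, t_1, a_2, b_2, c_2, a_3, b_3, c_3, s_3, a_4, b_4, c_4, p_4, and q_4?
a_1 = 3.5; b_1 = 5.5; c_1 = 5.5; q_1 = 2.5; t_1 = 5; a_2 = 7; b_2 = 3.5; c_2 = 10; a_3 = 9; b_3 = 7.5; c_3 = 0.5; s_3 = 1.5; a_4 = 5.5; b_4 = 4; c_4 = 8; p_4 = 3.5; q_4 = 2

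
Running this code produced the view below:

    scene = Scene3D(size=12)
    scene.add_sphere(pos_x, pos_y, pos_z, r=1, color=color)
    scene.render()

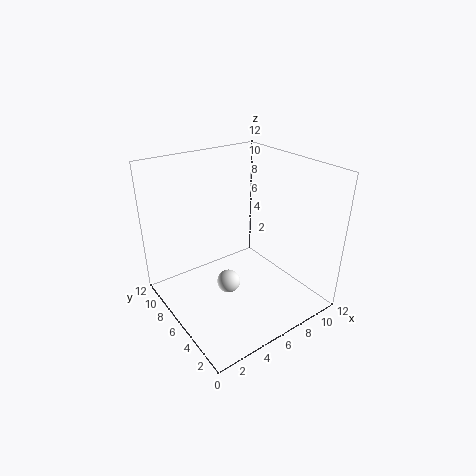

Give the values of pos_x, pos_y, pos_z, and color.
pos_x = 5; pos_y = 6; pos_z = 2; color = 'white'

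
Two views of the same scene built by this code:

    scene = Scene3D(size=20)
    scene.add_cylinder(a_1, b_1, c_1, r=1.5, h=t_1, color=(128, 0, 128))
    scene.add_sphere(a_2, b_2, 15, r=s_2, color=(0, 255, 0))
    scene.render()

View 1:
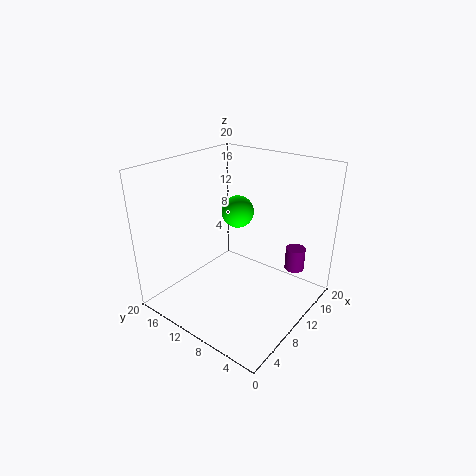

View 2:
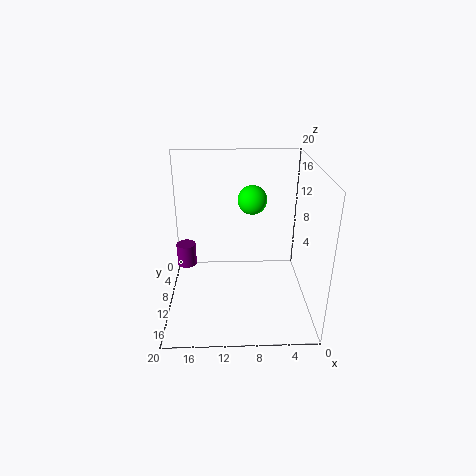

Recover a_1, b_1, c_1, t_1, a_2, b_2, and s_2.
a_1 = 18
b_1 = 5
c_1 = 3
t_1 = 3.5
a_2 = 8
b_2 = 8.5
s_2 = 2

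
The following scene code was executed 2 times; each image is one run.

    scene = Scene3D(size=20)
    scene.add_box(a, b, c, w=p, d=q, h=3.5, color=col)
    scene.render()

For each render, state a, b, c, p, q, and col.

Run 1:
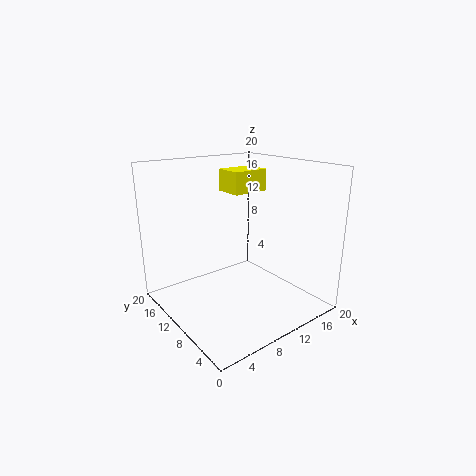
a = 13.5
b = 15
c = 14.5
p = 6
q = 4.5
col = 'yellow'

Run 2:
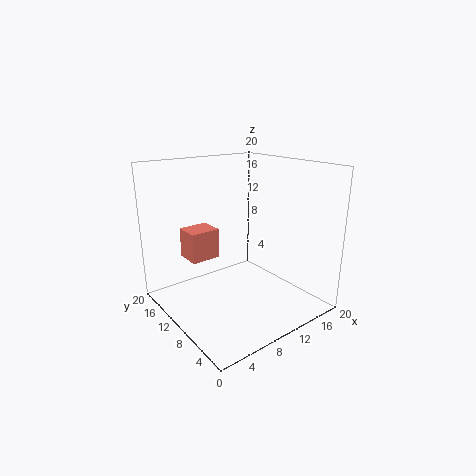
a = 1
b = 6.5
c = 10
p = 3.5
q = 3
col = 'salmon'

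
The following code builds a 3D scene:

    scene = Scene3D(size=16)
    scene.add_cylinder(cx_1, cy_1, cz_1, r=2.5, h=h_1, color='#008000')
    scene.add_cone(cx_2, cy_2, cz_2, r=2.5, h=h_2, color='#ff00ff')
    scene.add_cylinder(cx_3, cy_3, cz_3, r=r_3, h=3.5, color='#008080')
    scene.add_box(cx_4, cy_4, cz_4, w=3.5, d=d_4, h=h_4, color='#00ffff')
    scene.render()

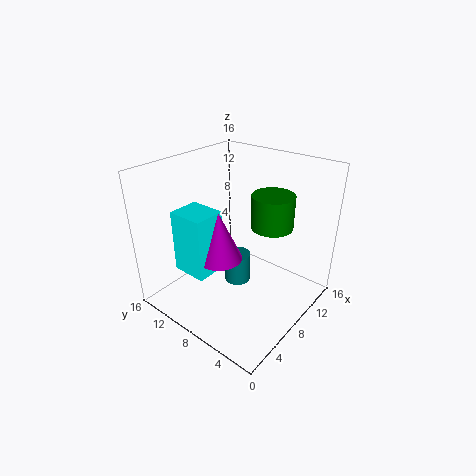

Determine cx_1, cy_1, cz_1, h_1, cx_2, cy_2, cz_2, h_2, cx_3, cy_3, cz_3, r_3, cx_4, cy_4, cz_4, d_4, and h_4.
cx_1 = 12.5; cy_1 = 6.5; cz_1 = 8; h_1 = 4; cx_2 = 6; cy_2 = 9; cz_2 = 6; h_2 = 5.5; cx_3 = 8.5; cy_3 = 8.5; cz_3 = 2; r_3 = 1.5; cx_4 = 3; cy_4 = 9; cz_4 = 4.5; d_4 = 4; h_4 = 7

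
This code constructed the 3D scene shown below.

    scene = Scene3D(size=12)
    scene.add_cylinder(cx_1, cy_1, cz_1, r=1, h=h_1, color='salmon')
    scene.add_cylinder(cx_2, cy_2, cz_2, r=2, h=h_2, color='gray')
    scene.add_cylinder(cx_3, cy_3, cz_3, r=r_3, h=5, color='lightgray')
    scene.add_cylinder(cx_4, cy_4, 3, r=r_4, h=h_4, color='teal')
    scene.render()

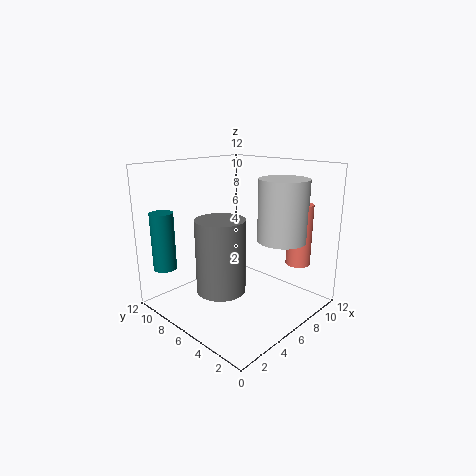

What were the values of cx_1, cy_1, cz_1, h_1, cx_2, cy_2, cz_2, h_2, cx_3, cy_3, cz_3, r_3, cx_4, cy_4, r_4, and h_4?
cx_1 = 9
cy_1 = 2
cz_1 = 4
h_1 = 5
cx_2 = 4
cy_2 = 6
cz_2 = 2
h_2 = 6
cx_3 = 8
cy_3 = 3
cz_3 = 6
r_3 = 2
cx_4 = 2
cy_4 = 11
r_4 = 1
h_4 = 5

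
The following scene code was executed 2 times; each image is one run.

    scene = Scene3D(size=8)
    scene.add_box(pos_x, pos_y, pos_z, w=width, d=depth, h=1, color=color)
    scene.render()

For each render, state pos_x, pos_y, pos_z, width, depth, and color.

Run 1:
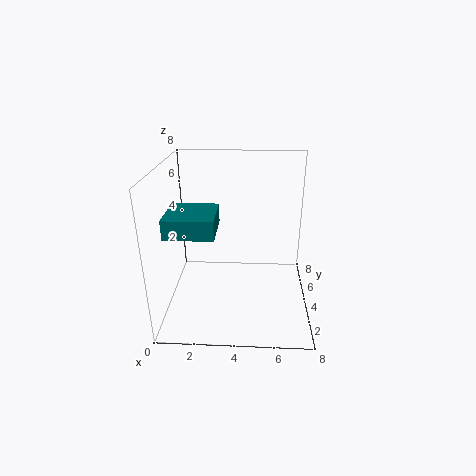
pos_x = 0.5
pos_y = 1.5
pos_z = 5
width = 2.5
depth = 2.5
color = 'teal'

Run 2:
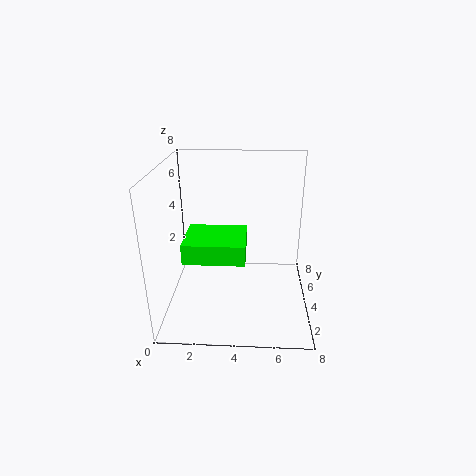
pos_x = 1.5
pos_y = 1
pos_z = 4
width = 3
depth = 2.5
color = 'lime'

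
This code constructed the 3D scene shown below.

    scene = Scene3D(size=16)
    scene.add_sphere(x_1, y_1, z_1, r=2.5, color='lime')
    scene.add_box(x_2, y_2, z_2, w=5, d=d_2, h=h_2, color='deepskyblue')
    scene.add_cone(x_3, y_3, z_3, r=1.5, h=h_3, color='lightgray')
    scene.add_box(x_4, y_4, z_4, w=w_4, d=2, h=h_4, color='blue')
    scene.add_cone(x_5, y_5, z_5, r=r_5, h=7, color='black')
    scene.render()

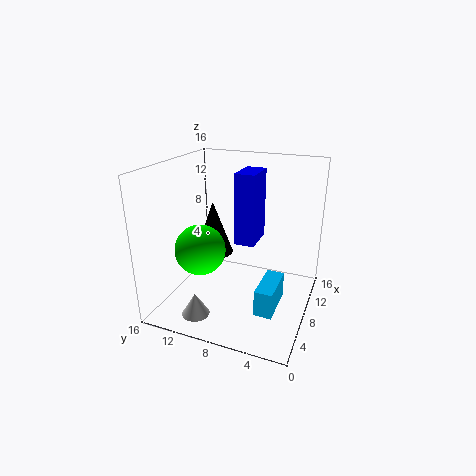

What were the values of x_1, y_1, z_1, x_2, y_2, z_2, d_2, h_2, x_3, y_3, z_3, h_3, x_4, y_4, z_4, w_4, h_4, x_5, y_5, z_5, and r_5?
x_1 = 3, y_1 = 10, z_1 = 8.5, x_2 = 5, y_2 = 3, z_2 = 0.5, d_2 = 2, h_2 = 3, x_3 = 3, y_3 = 11, z_3 = 0.5, h_3 = 2.5, x_4 = 4.5, y_4 = 5, z_4 = 9, w_4 = 3.5, h_4 = 7, x_5 = 13, y_5 = 13.5, z_5 = 3, r_5 = 2.5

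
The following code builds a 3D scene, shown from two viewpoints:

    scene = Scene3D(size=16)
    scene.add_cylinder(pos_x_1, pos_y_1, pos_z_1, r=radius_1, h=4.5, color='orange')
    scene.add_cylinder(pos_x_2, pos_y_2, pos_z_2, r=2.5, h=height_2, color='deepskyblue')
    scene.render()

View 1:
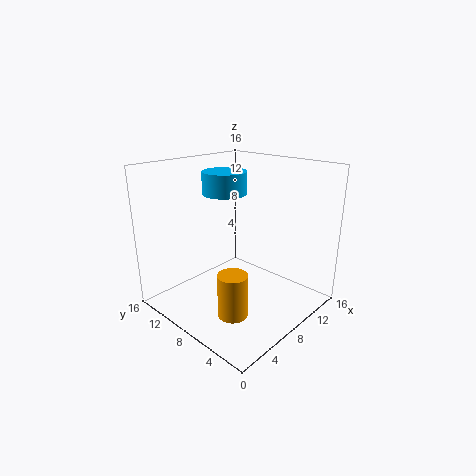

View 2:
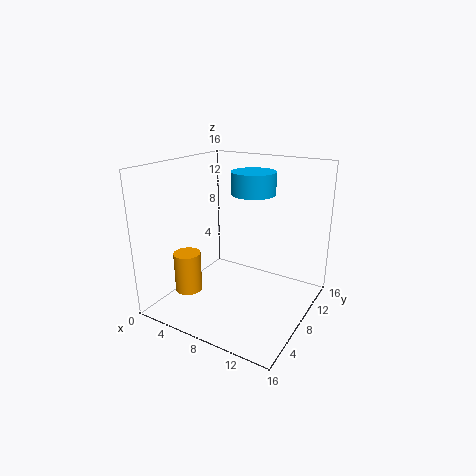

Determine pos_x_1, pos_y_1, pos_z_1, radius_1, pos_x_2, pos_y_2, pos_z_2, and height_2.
pos_x_1 = 3.5
pos_y_1 = 4.5
pos_z_1 = 2
radius_1 = 1.5
pos_x_2 = 8.5
pos_y_2 = 10.5
pos_z_2 = 12.5
height_2 = 2.5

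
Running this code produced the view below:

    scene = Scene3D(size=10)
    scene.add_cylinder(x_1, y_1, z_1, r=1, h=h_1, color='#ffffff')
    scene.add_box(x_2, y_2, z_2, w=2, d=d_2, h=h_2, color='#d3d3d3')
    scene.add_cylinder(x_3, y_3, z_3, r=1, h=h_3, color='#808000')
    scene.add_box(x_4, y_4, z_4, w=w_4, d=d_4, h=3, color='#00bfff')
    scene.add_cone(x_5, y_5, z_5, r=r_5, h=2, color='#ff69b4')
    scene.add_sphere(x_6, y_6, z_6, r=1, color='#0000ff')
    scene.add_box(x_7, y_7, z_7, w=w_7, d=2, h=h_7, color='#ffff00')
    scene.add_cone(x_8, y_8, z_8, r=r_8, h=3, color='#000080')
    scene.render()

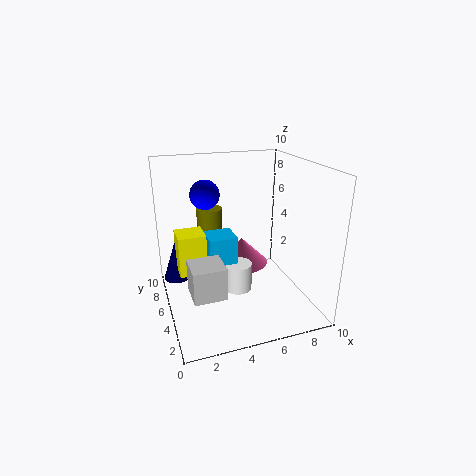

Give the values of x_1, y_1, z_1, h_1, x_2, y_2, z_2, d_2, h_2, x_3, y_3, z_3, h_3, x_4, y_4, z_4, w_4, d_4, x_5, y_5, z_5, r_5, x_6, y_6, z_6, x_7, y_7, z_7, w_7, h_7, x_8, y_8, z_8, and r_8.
x_1 = 5; y_1 = 5; z_1 = 1; h_1 = 2; x_2 = 1; y_2 = 1; z_2 = 3; d_2 = 2; h_2 = 2; x_3 = 4; y_3 = 9; z_3 = 2; h_3 = 4; x_4 = 3; y_4 = 5; z_4 = 2; w_4 = 2; d_4 = 2; x_5 = 6; y_5 = 7; z_5 = 2; r_5 = 2; x_6 = 3; y_6 = 6; z_6 = 8; x_7 = 1; y_7 = 6; z_7 = 2; w_7 = 2; h_7 = 3; x_8 = 1; y_8 = 8; z_8 = 1; r_8 = 1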